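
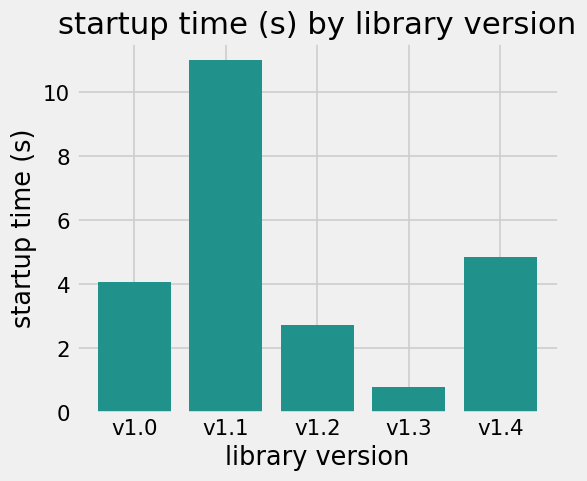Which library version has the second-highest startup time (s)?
v1.4

Top 3: v1.1 ≈ 11, v1.4 ≈ 5, v1.0 ≈ 4.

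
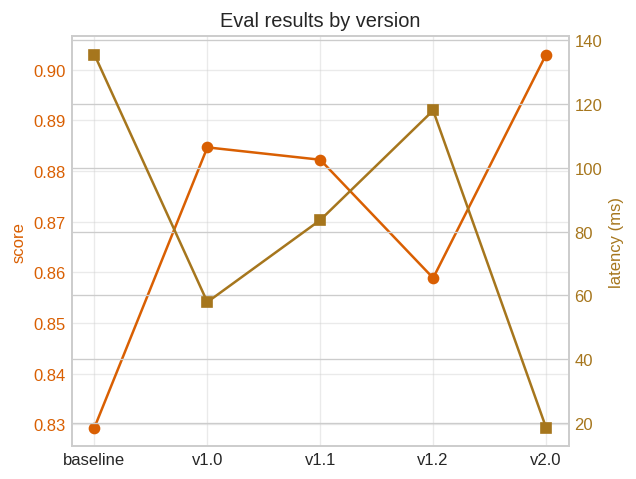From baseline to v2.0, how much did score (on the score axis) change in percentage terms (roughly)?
baseline ≈ 0.83, v2.0 ≈ 0.90; (0.90 − 0.83) / 0.83 ≈ +8.4%.

≈ +8.4%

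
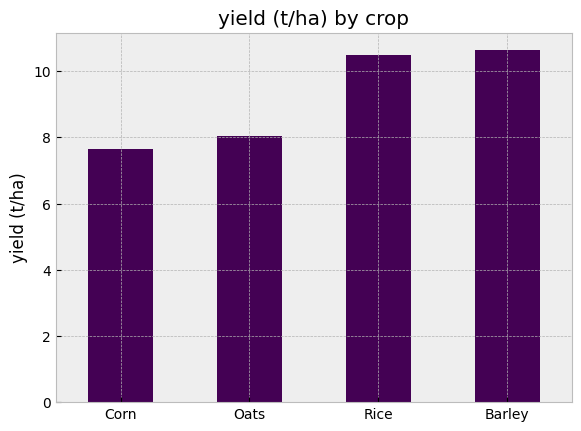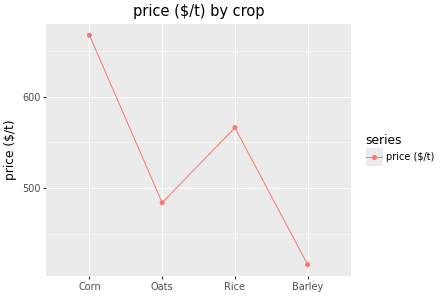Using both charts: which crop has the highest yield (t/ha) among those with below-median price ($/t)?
Barley

Chart 2 median price ($/t) ≈ 500; below-median crops: Oats, Barley. Among those, Barley has the highest yield (t/ha) (≈ 11).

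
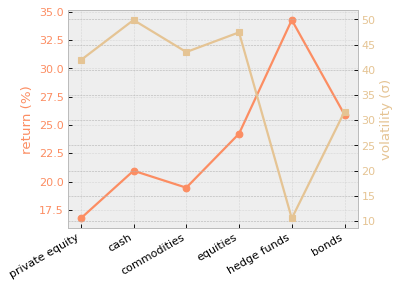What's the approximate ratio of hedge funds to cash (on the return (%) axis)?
hedge funds ≈ 34, cash ≈ 20; 34/20 ≈ 1.7.

≈ 1.7×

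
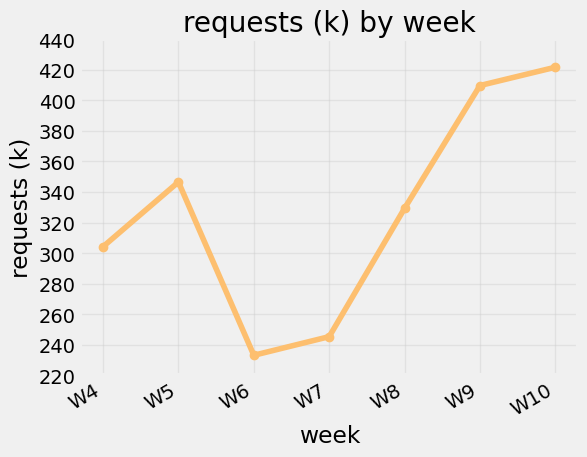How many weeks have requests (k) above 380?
Above 380: W9, W10.

2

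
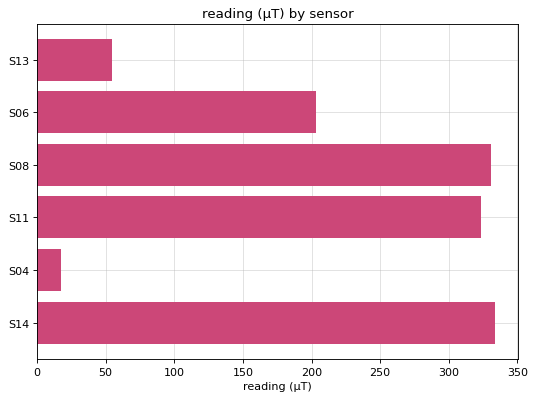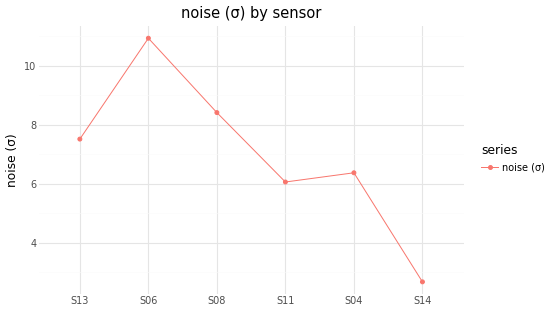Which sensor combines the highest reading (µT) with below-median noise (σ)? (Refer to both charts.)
Chart 2 median noise (σ) ≈ 6; below-median sensors: S11, S04, S14. Among those, S14 has the highest reading (µT) (≈ 350).

S14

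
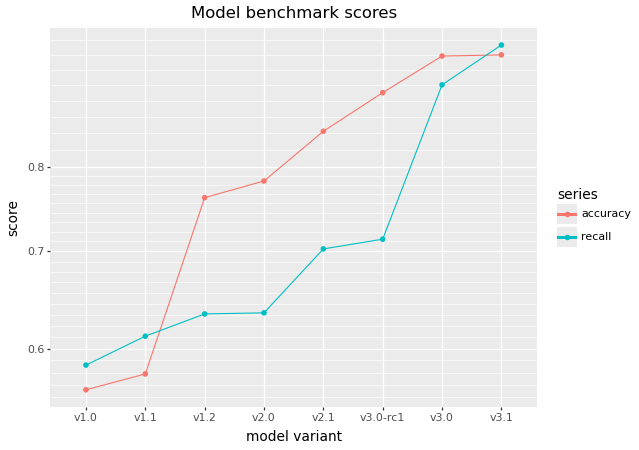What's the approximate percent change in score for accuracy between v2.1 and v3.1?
v2.1 ≈ 0.85, v3.1 ≈ 0.95; (0.95 − 0.85) / 0.85 ≈ +11.8%.

≈ +11.8%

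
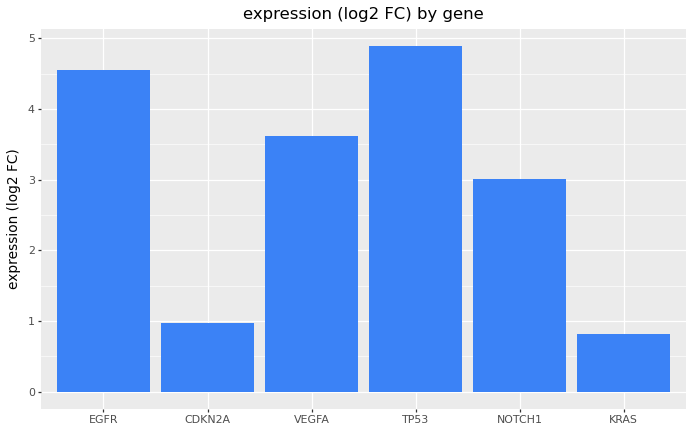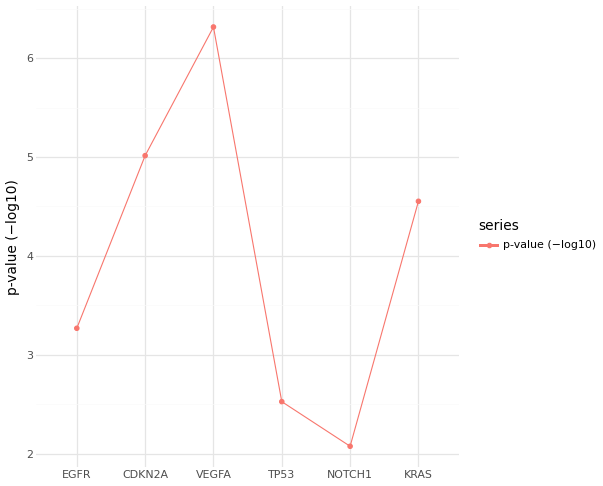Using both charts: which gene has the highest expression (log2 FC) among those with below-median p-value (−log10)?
Chart 2 median p-value (−log10) ≈ 4; below-median genes: EGFR, TP53, NOTCH1. Among those, TP53 has the highest expression (log2 FC) (≈ 5).

TP53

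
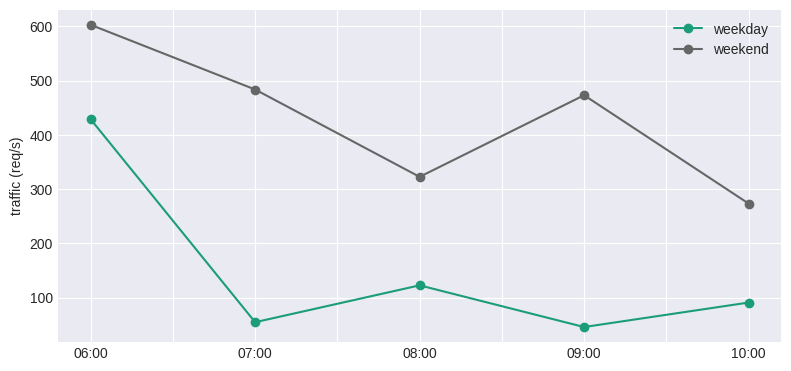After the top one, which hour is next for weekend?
07:00

Top 3 for weekend: 06:00 ≈ 600, 07:00 ≈ 500, 09:00 ≈ 450.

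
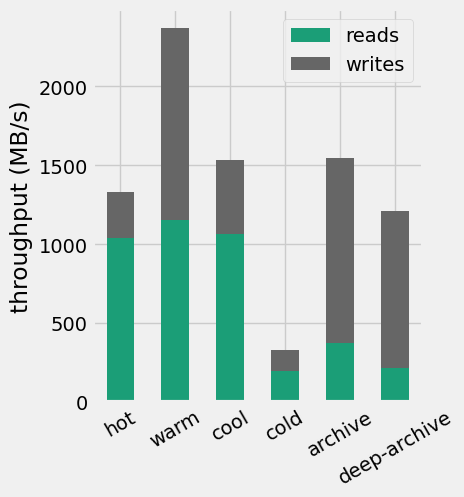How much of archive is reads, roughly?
reads top ≈ 400, bottom ≈ 0; segment ≈ 400.

≈ 400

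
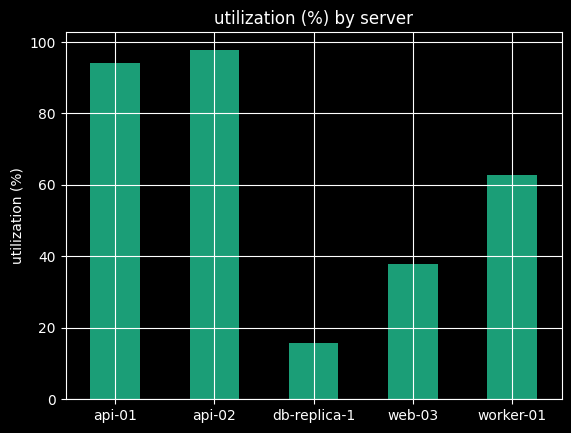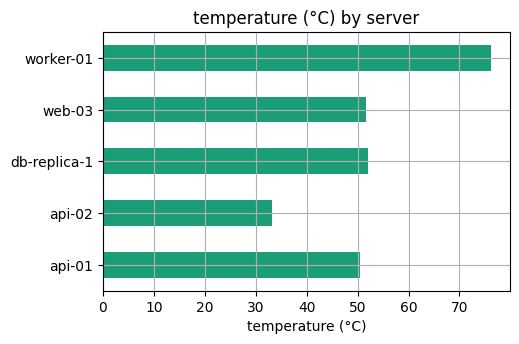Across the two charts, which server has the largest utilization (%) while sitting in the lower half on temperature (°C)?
api-02

Chart 2 median temperature (°C) ≈ 50; below-median servers: api-01, api-02. Among those, api-02 has the highest utilization (%) (≈ 100).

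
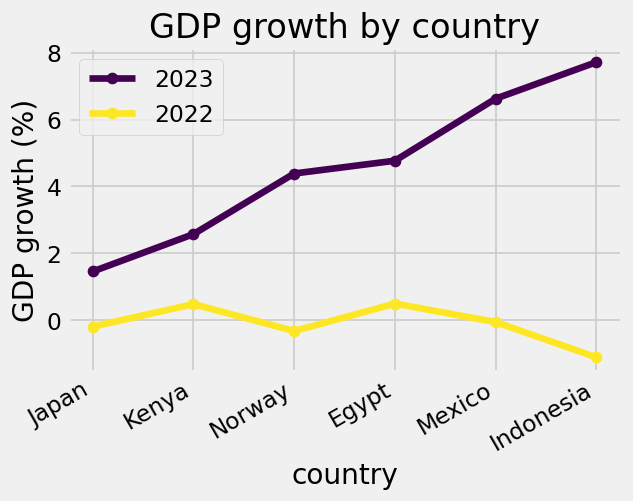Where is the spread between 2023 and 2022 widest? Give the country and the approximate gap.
Indonesia: 2023 ≈ 8, 2022 ≈ -1 → gap ≈ 9. Next-largest (Mexico) is only ≈ 7.

Indonesia, ≈ 9 %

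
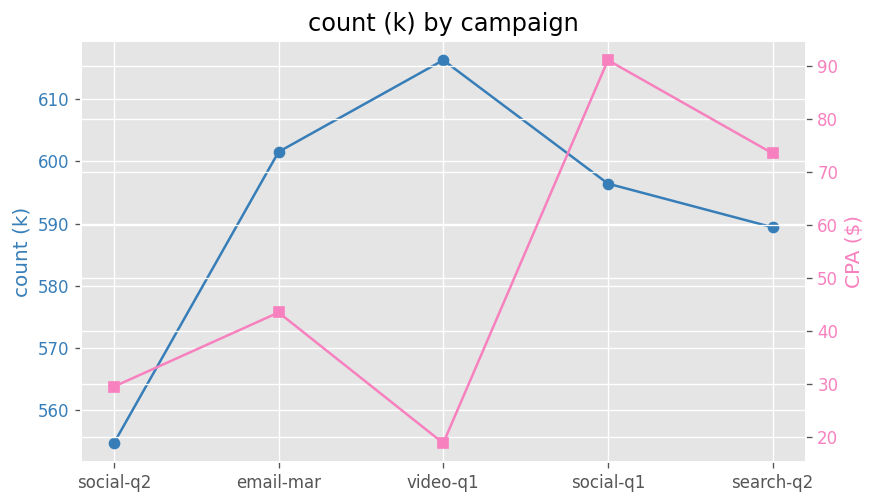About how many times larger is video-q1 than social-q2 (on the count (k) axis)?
≈ 1.13×

video-q1 ≈ 620, social-q2 ≈ 550; 620/550 ≈ 1.13.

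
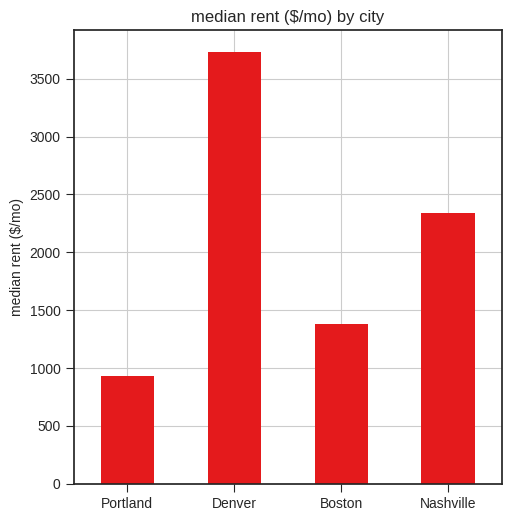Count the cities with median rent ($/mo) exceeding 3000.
Above 3000: Denver.

1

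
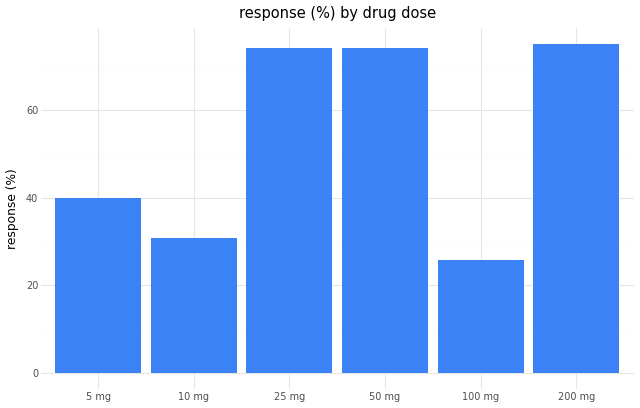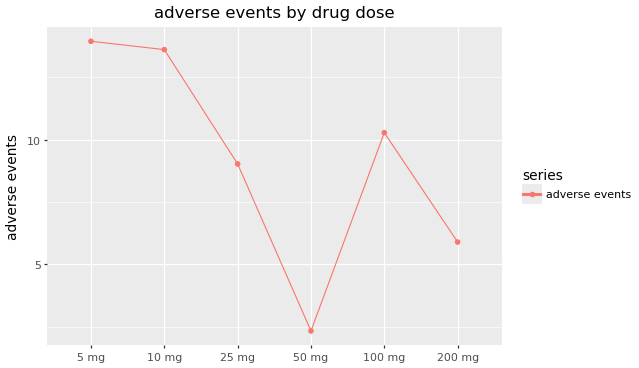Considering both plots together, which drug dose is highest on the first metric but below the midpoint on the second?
Chart 2 median adverse events ≈ 10; below-median drug doses: 25 mg, 50 mg, 200 mg. Among those, 200 mg has the highest response (%) (≈ 80).

200 mg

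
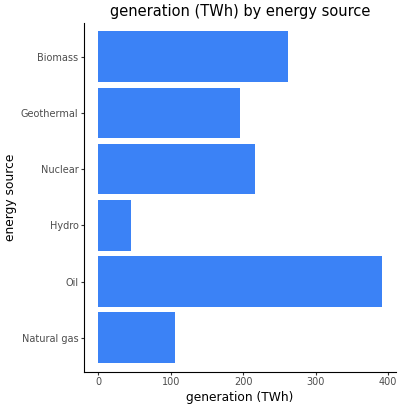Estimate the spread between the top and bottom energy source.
Max Oil ≈ 400, min Hydro ≈ 50; range ≈ 350.

≈ 350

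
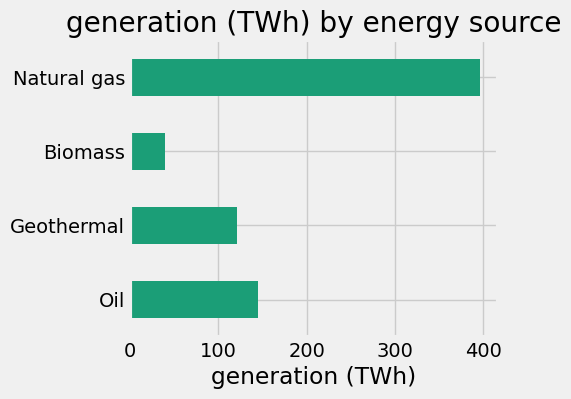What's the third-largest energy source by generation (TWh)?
Geothermal

Top 4: Natural gas ≈ 400, Oil ≈ 150, Geothermal ≈ 100, Biomass ≈ 50.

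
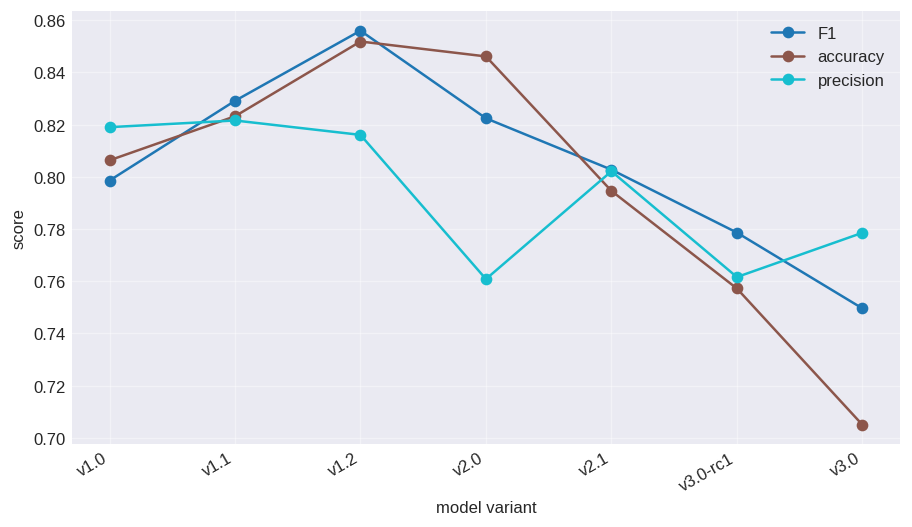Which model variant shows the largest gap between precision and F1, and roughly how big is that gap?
v2.0, ≈ 0.06

v2.0: precision ≈ 0.76, F1 ≈ 0.82 → gap ≈ 0.06. Next-largest (v1.2) is only ≈ 0.04.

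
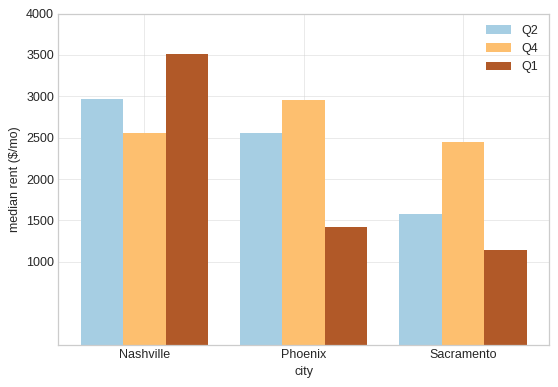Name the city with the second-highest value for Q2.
Phoenix

Top 3 for Q2: Nashville ≈ 3000, Phoenix ≈ 2500, Sacramento ≈ 1500.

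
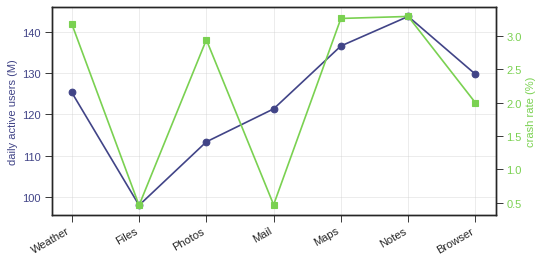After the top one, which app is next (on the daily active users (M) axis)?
Top 3 (on the daily active users (M) axis): Notes ≈ 145, Maps ≈ 135, Browser ≈ 130.

Maps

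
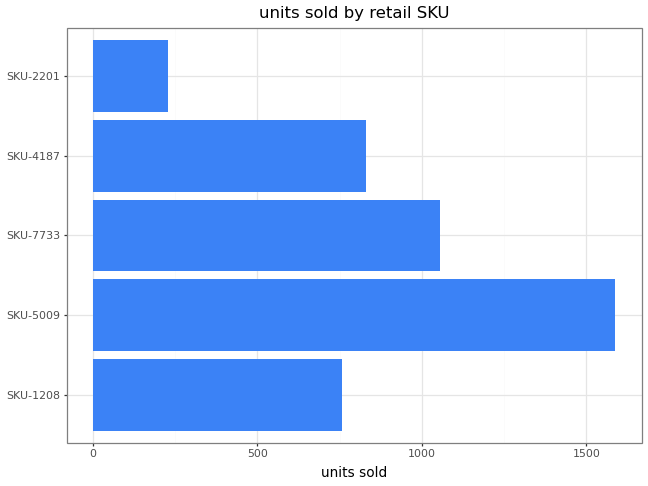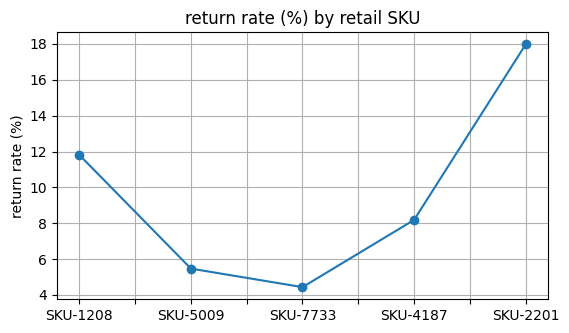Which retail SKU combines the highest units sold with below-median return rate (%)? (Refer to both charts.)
Chart 2 median return rate (%) ≈ 8; below-median retail SKUs: SKU-5009, SKU-7733. Among those, SKU-5009 has the highest units sold (≈ 1600).

SKU-5009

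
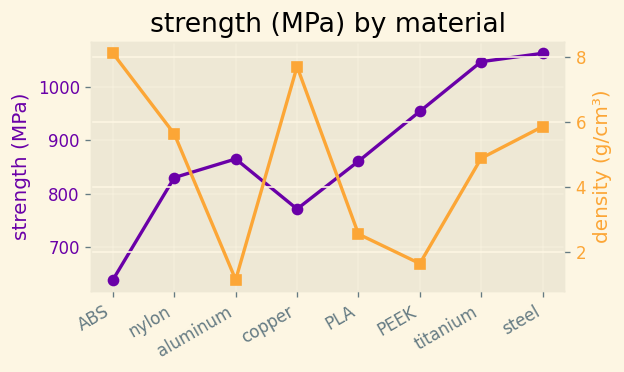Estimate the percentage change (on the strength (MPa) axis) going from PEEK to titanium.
PEEK ≈ 950, titanium ≈ 1050; (1050 − 950) / 950 ≈ +10.5%.

≈ +10.5%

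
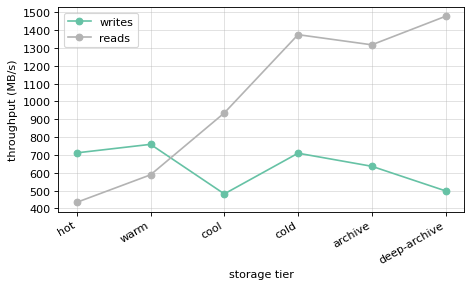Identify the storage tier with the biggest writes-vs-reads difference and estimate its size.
deep-archive: writes ≈ 500, reads ≈ 1500 → gap ≈ 1000. Next-largest (archive) is only ≈ 700.

deep-archive, ≈ 1000 MB/s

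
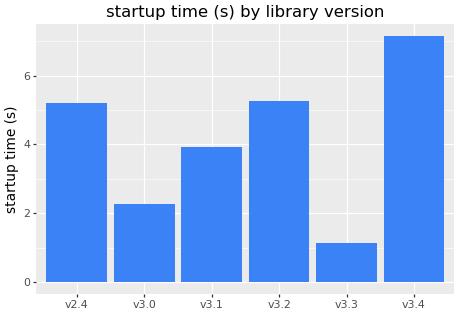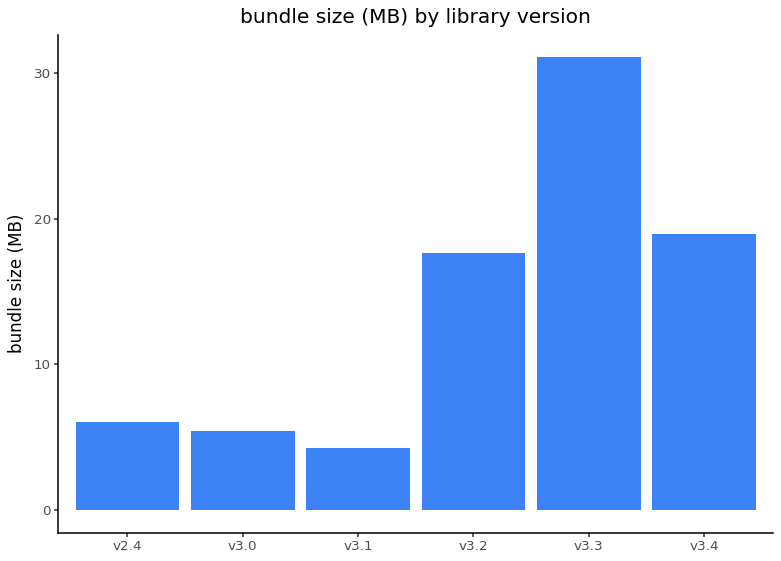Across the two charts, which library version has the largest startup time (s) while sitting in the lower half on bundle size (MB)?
Chart 2 median bundle size (MB) ≈ 10; below-median library versions: v2.4, v3.0, v3.1. Among those, v2.4 has the highest startup time (s) (≈ 5).

v2.4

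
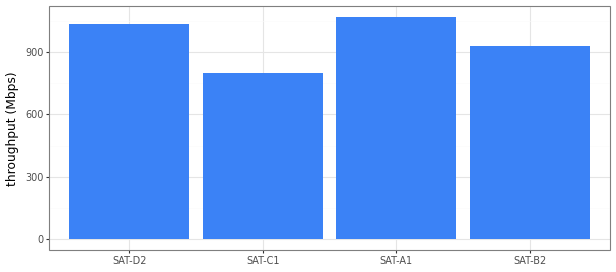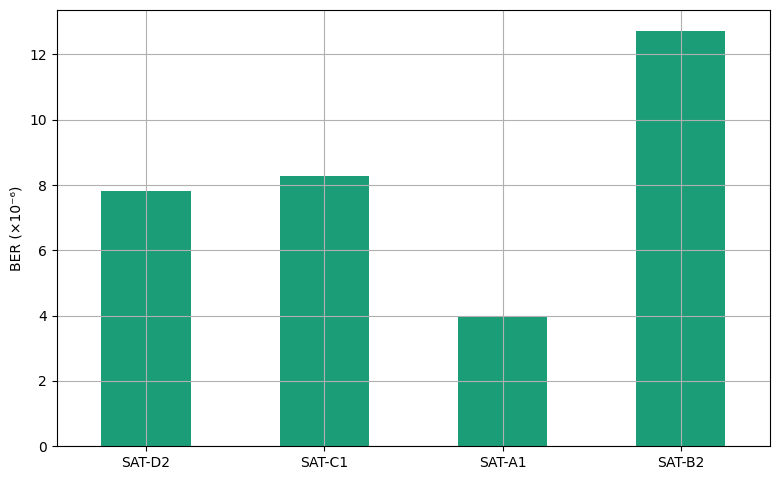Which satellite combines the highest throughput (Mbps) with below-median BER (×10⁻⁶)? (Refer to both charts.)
Chart 2 median BER (×10⁻⁶) ≈ 8; below-median satellites: SAT-D2, SAT-A1. Among those, SAT-A1 has the highest throughput (Mbps) (≈ 1100).

SAT-A1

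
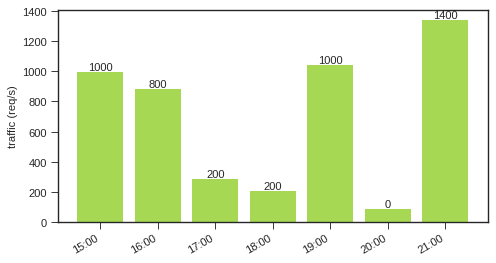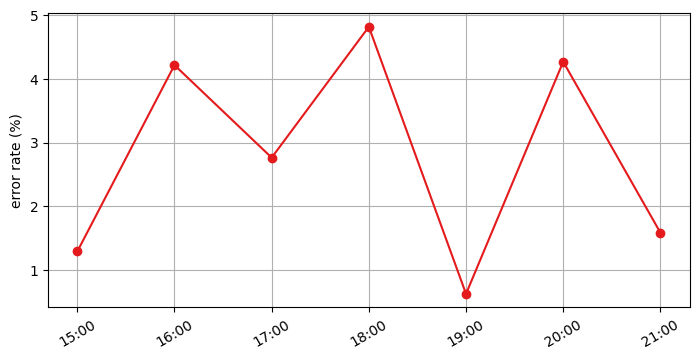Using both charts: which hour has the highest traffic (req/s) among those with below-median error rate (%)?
Chart 2 median error rate (%) ≈ 3; below-median hours: 15:00, 19:00, 21:00. Among those, 21:00 has the highest traffic (req/s) (≈ 1400).

21:00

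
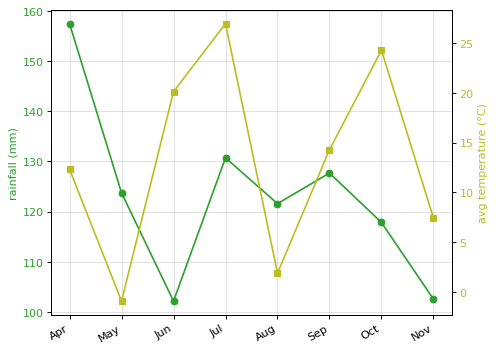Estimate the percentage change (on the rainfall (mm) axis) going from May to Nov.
≈ -16%

May ≈ 125, Nov ≈ 105; (105 − 125) / 125 ≈ -16%.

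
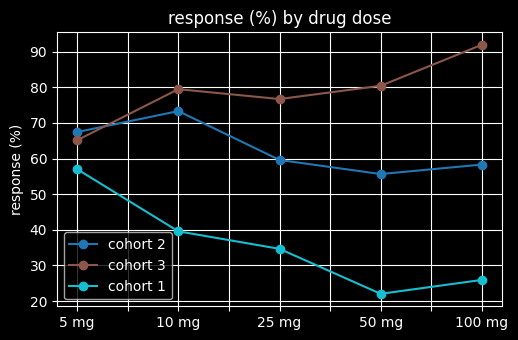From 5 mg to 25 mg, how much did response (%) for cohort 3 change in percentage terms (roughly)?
≈ +14.3%

5 mg ≈ 70, 25 mg ≈ 80; (80 − 70) / 70 ≈ +14.3%.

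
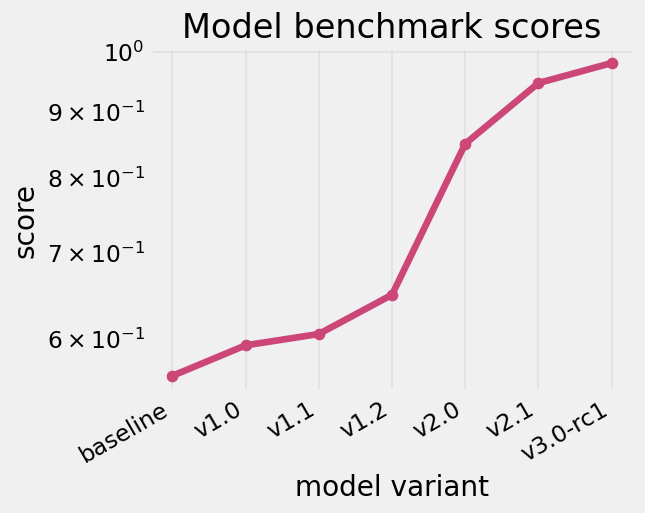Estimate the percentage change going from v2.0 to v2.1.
v2.0 ≈ 0.85, v2.1 ≈ 0.95; (0.95 − 0.85) / 0.85 ≈ +11.8%.

≈ +11.8%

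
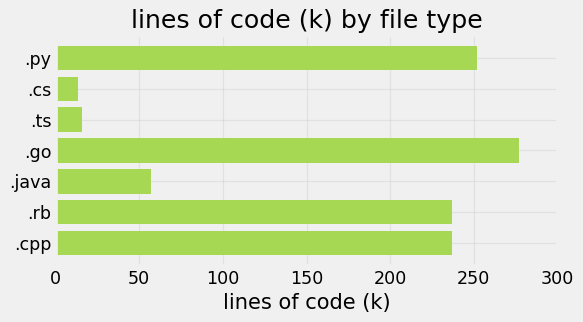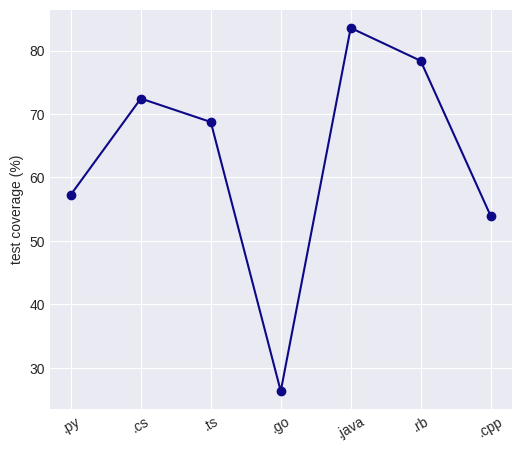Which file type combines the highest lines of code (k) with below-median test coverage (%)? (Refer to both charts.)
.go

Chart 2 median test coverage (%) ≈ 70; below-median file types: .py, .go, .cpp. Among those, .go has the highest lines of code (k) (≈ 300).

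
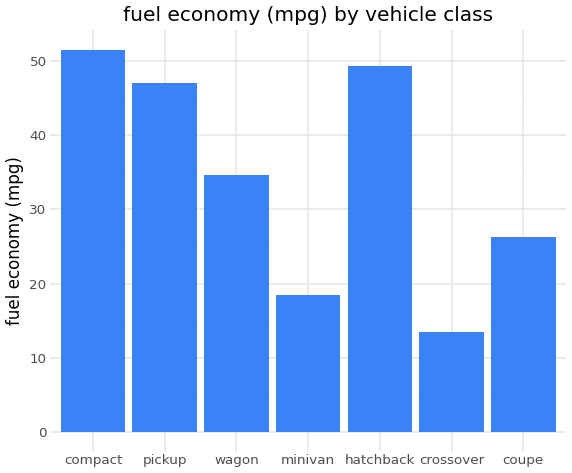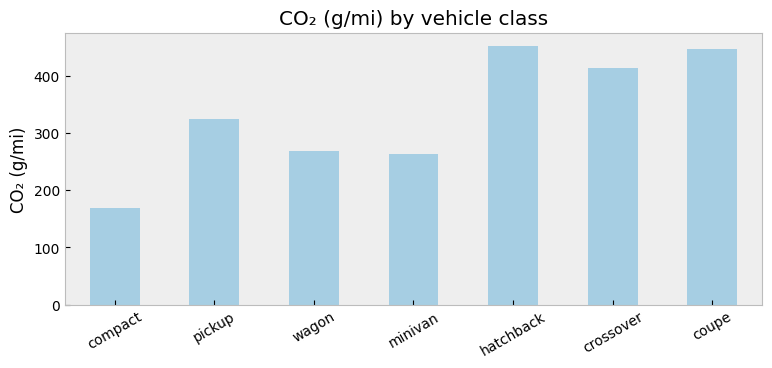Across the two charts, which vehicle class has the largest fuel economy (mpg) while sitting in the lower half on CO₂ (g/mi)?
compact

Chart 2 median CO₂ (g/mi) ≈ 300; below-median vehicle classes: compact, wagon, minivan. Among those, compact has the highest fuel economy (mpg) (≈ 50).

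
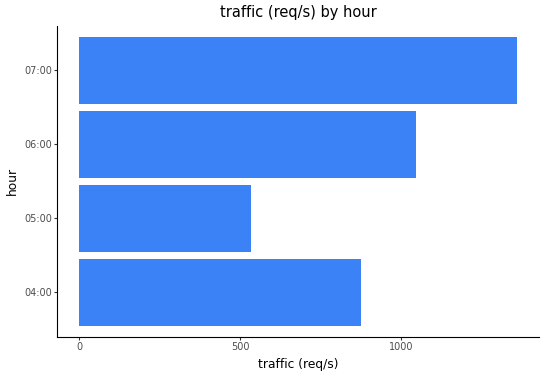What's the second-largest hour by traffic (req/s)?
Top 3: 07:00 ≈ 1400, 06:00 ≈ 1000, 04:00 ≈ 800.

06:00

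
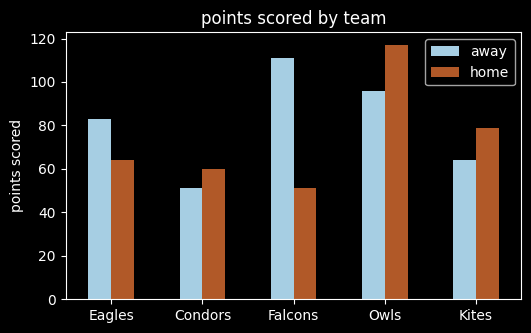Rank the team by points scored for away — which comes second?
Owls

Top 3 for away: Falcons ≈ 110, Owls ≈ 100, Eagles ≈ 80.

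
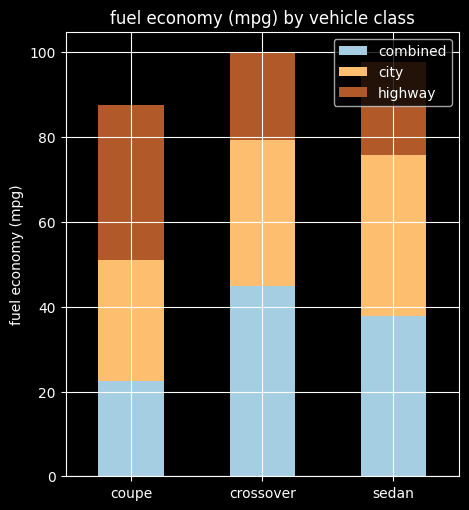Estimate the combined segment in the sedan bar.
combined top ≈ 40, bottom ≈ 0; segment ≈ 40.

≈ 40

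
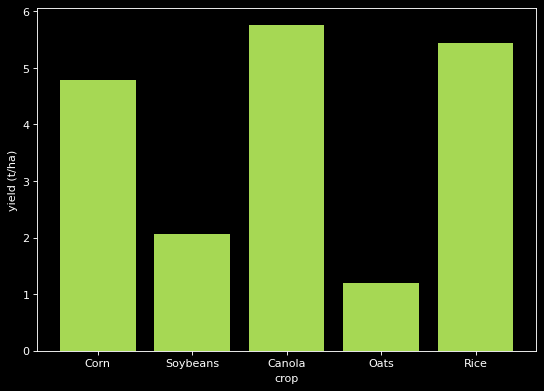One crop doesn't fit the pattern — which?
Oats ≈ 1.0; the rest sit between ≈ 2.0 and ≈ 6.0.

Oats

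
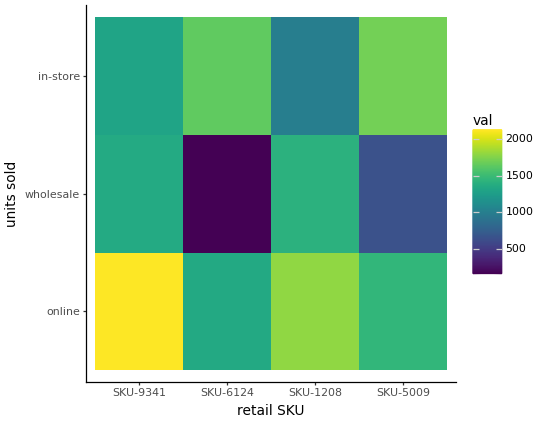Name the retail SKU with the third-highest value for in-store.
Top 4 for in-store: SKU-5009 ≈ 1800, SKU-6124 ≈ 1600, SKU-9341 ≈ 1400, SKU-1208 ≈ 1000.

SKU-9341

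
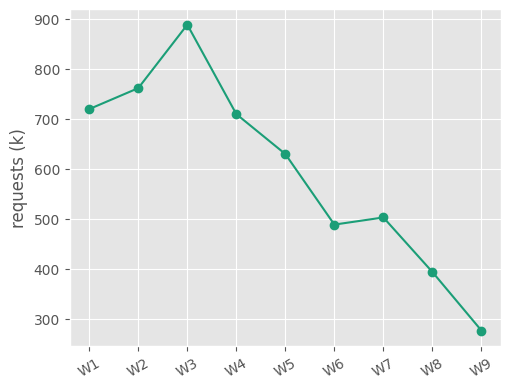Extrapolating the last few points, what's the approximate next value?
Last three: 500, 400, 300 → slope ≈ -100/step → next ≈ 200.

≈ 200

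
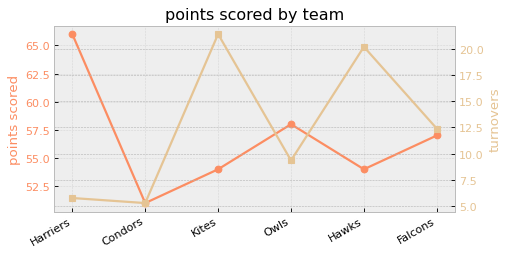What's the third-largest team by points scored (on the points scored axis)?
Falcons

Top 4 (on the points scored axis): Harriers ≈ 66, Owls ≈ 58, Falcons ≈ 56, Hawks ≈ 54.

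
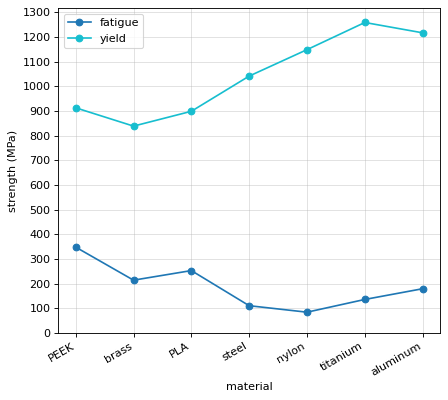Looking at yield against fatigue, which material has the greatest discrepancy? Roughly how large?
titanium, ≈ 1200 MPa

titanium: yield ≈ 1300, fatigue ≈ 100 → gap ≈ 1200. Next-largest (nylon) is only ≈ 1000.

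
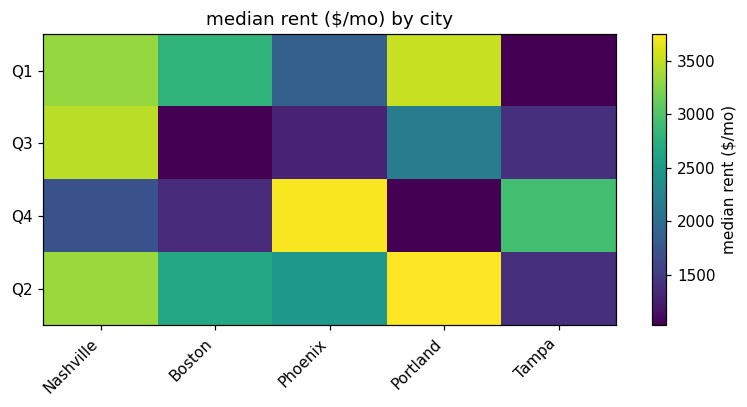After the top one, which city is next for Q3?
Portland

Top 3 for Q3: Nashville ≈ 3500, Portland ≈ 2000, Tampa ≈ 1500.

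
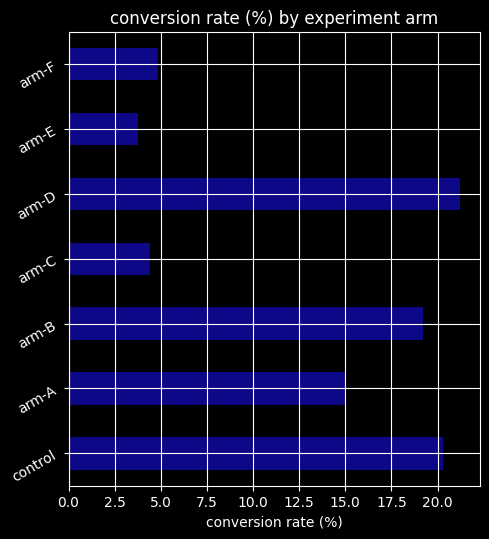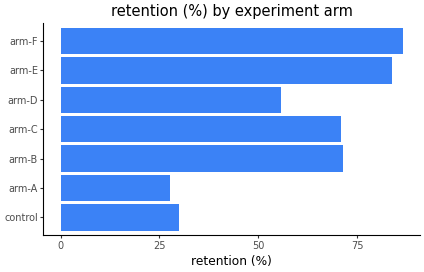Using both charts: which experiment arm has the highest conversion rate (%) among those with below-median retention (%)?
arm-D

Chart 2 median retention (%) ≈ 70; below-median experiment arms: control, arm-A, arm-D. Among those, arm-D has the highest conversion rate (%) (≈ 22).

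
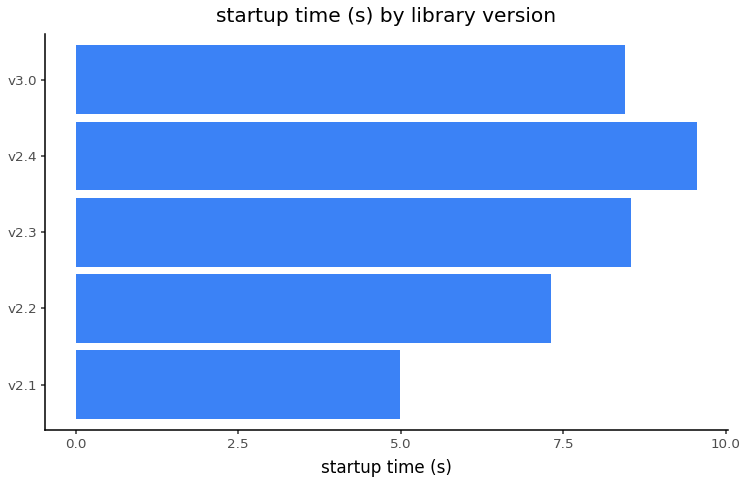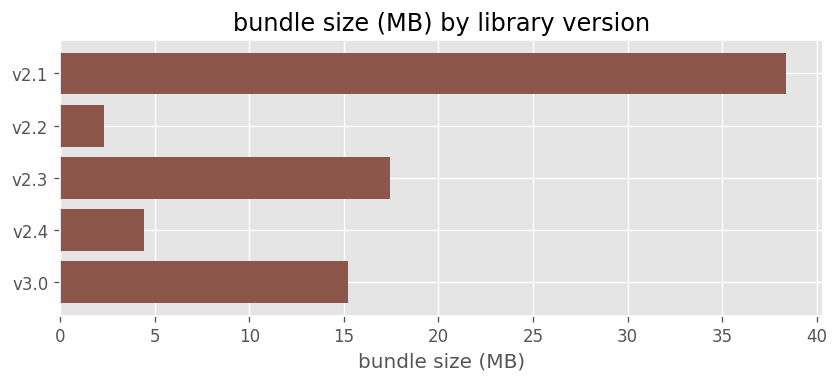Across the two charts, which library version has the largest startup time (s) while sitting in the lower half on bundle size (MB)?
Chart 2 median bundle size (MB) ≈ 15; below-median library versions: v2.2, v2.4. Among those, v2.4 has the highest startup time (s) (≈ 10).

v2.4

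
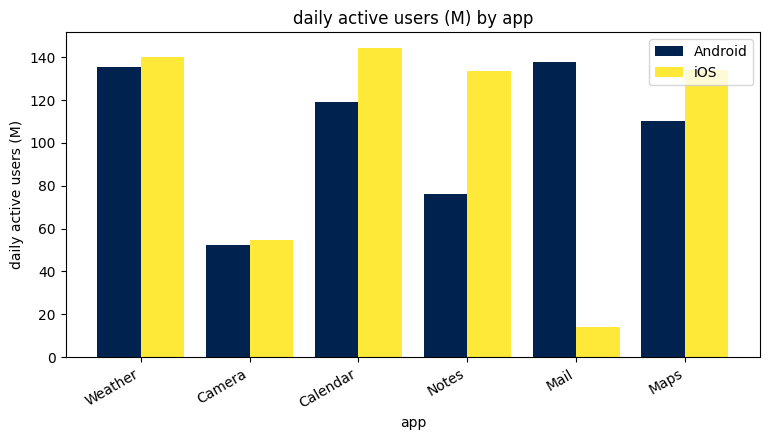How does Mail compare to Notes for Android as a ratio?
≈ 1.75×

Mail ≈ 140, Notes ≈ 80; 140/80 ≈ 1.75.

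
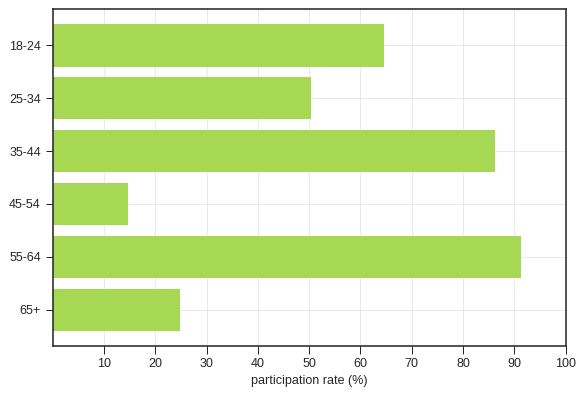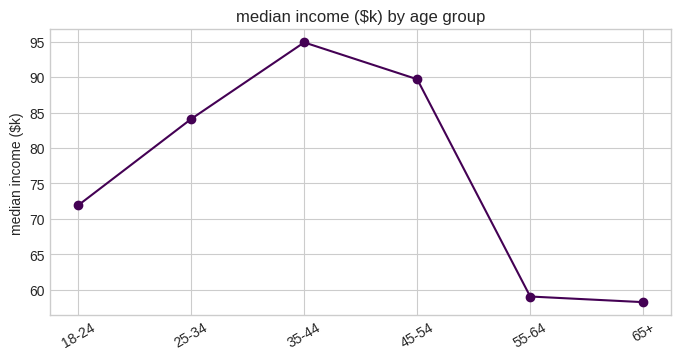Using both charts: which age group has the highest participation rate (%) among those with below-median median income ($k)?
Chart 2 median median income ($k) ≈ 80; below-median age groups: 18-24, 55-64, 65+. Among those, 55-64 has the highest participation rate (%) (≈ 90).

55-64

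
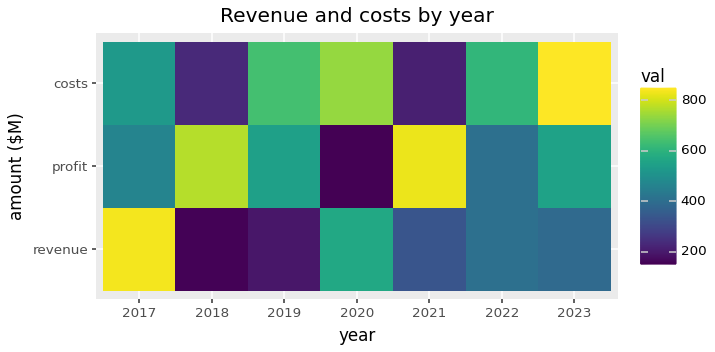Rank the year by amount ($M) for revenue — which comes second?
Top 3 for revenue: 2017 ≈ 800, 2020 ≈ 600, 2022 ≈ 400.

2020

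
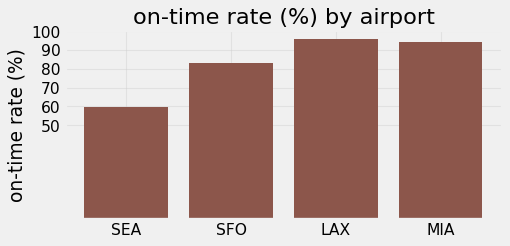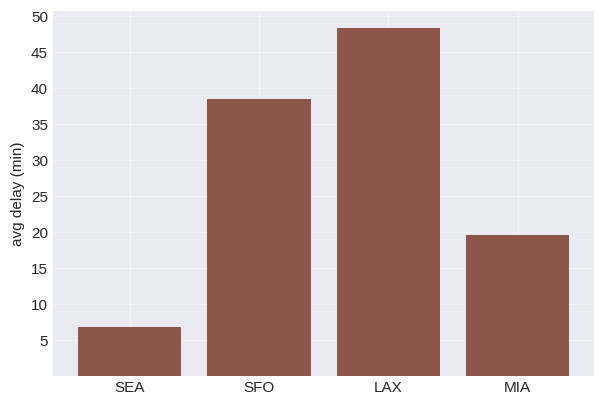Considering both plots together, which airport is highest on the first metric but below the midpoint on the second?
MIA

Chart 2 median avg delay (min) ≈ 30; below-median airports: SEA, MIA. Among those, MIA has the highest on-time rate (%) (≈ 90).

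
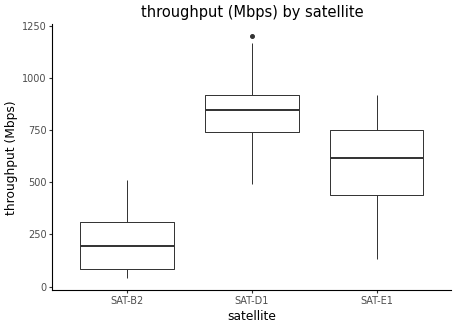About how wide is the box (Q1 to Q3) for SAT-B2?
≈ 200

Q3 ≈ 300, Q1 ≈ 100; IQR ≈ 200.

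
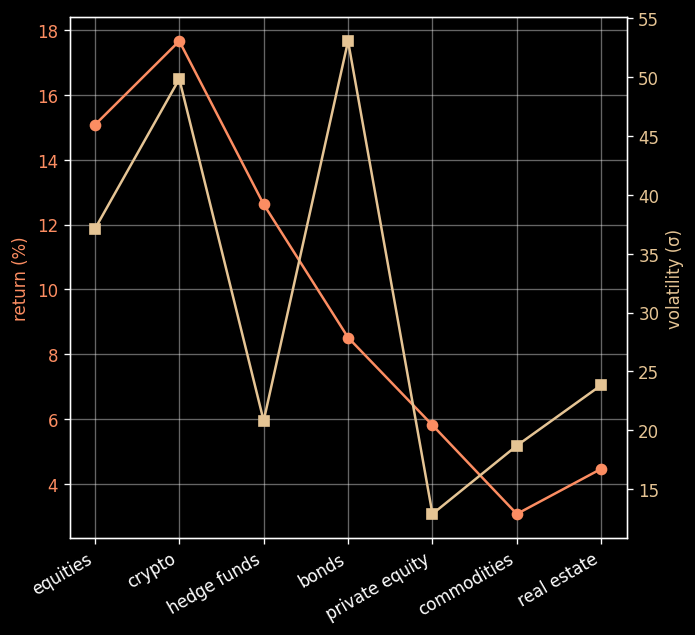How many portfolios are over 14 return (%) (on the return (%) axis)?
2

Above 14: equities, crypto.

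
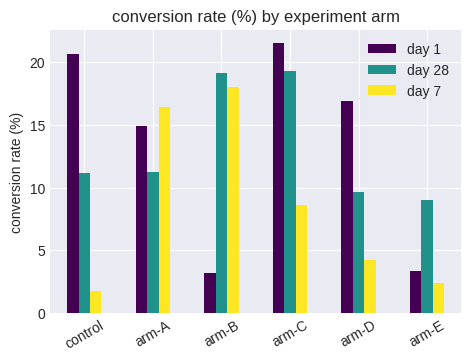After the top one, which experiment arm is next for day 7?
Top 3 for day 7: arm-B ≈ 18, arm-A ≈ 16, arm-C ≈ 8.

arm-A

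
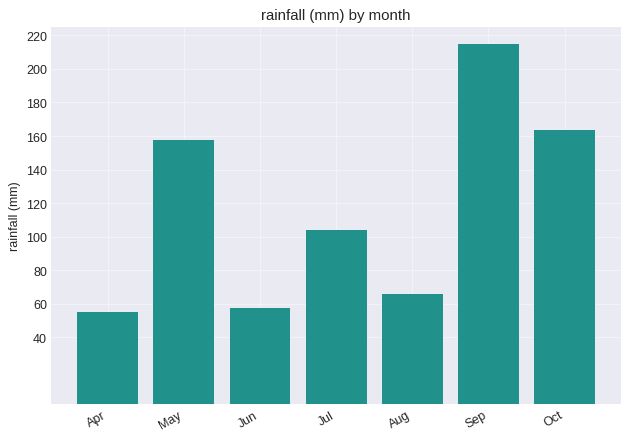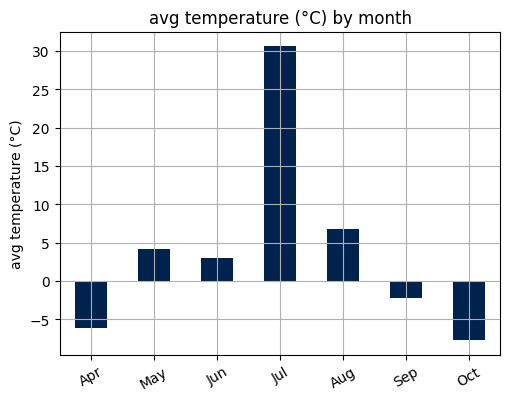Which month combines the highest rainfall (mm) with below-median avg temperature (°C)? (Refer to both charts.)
Sep

Chart 2 median avg temperature (°C) ≈ 5; below-median months: Apr, Sep, Oct. Among those, Sep has the highest rainfall (mm) (≈ 220).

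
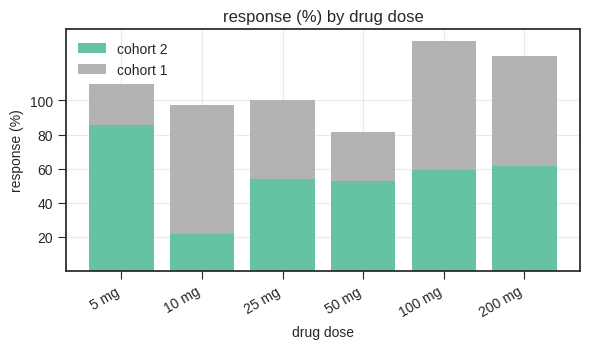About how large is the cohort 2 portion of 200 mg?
cohort 2 top ≈ 60, bottom ≈ 0; segment ≈ 60.

≈ 60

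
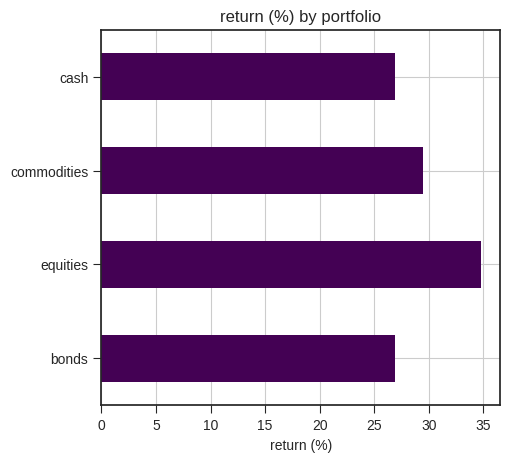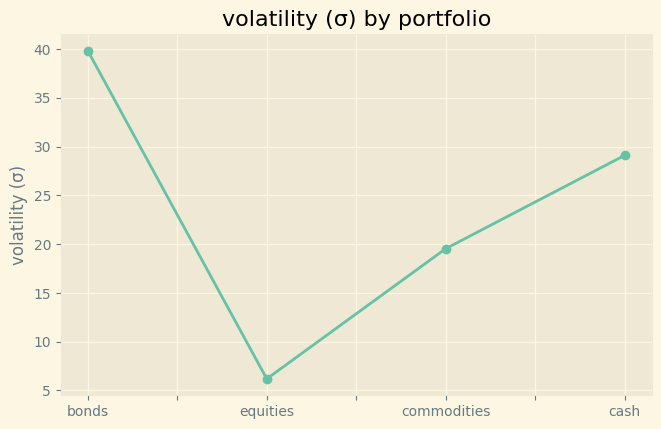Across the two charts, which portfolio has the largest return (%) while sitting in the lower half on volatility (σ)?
Chart 2 median volatility (σ) ≈ 25; below-median portfolios: equities, commodities. Among those, equities has the highest return (%) (≈ 35).

equities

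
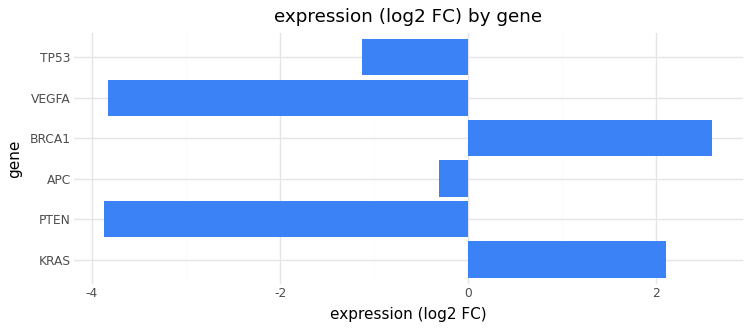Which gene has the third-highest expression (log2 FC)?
Top 4: BRCA1 ≈ 3, KRAS ≈ 2, APC ≈ 0, TP53 ≈ -1.

APC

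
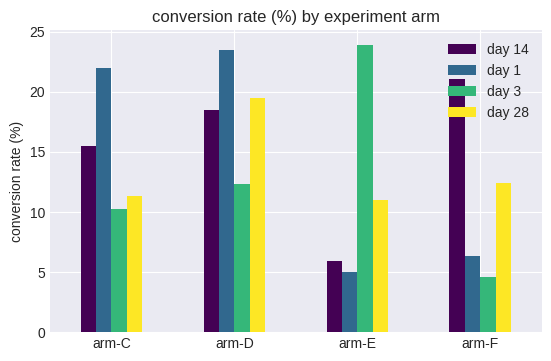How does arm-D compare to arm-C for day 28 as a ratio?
≈ 1.67×

arm-D ≈ 20, arm-C ≈ 12; 20/12 ≈ 1.67.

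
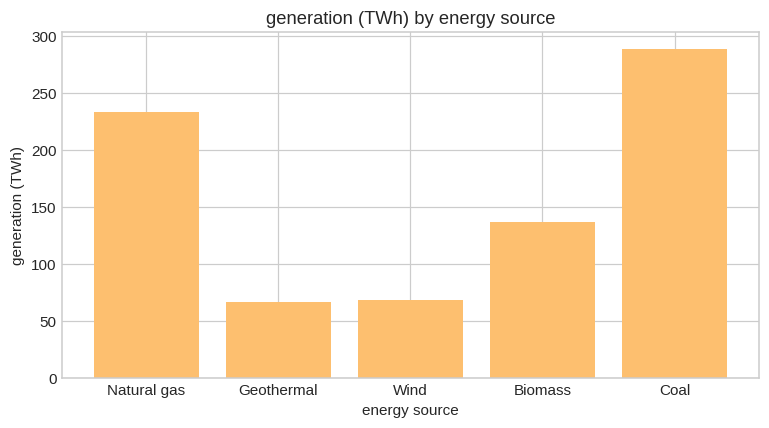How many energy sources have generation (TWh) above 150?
2

Above 150: Natural gas, Coal.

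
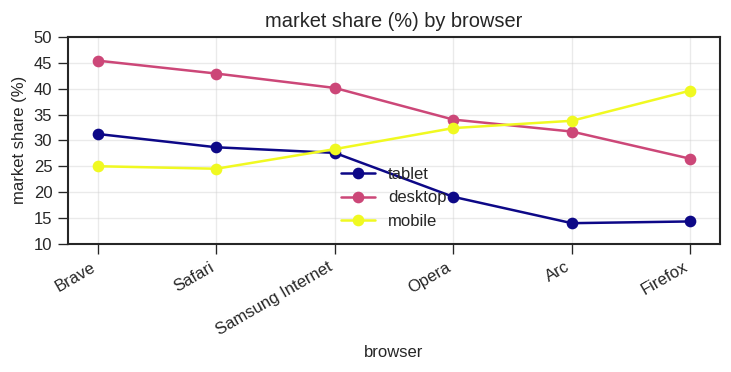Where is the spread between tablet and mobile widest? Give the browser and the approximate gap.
Firefox, ≈ 25 %

Firefox: tablet ≈ 15, mobile ≈ 40 → gap ≈ 25. Next-largest (Arc) is only ≈ 20.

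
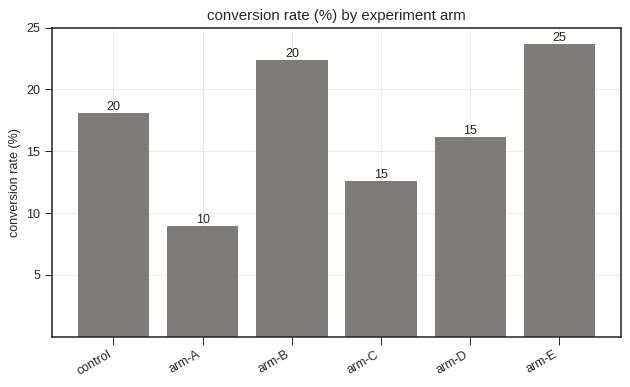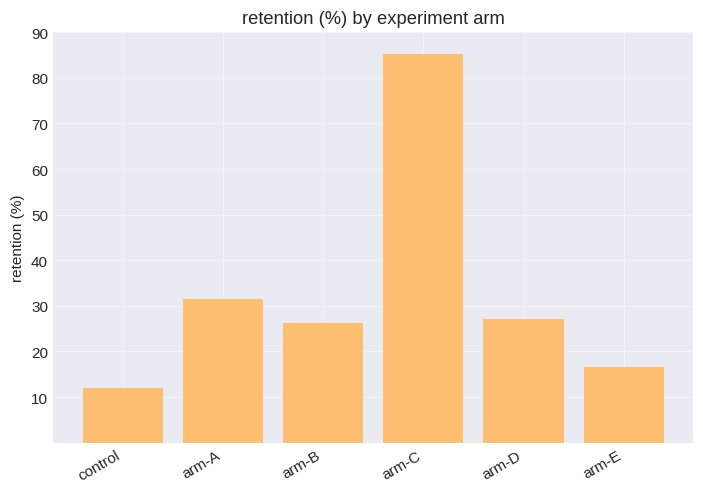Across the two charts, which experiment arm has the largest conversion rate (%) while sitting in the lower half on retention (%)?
Chart 2 median retention (%) ≈ 30; below-median experiment arms: control, arm-B, arm-E. Among those, arm-E has the highest conversion rate (%) (≈ 25).

arm-E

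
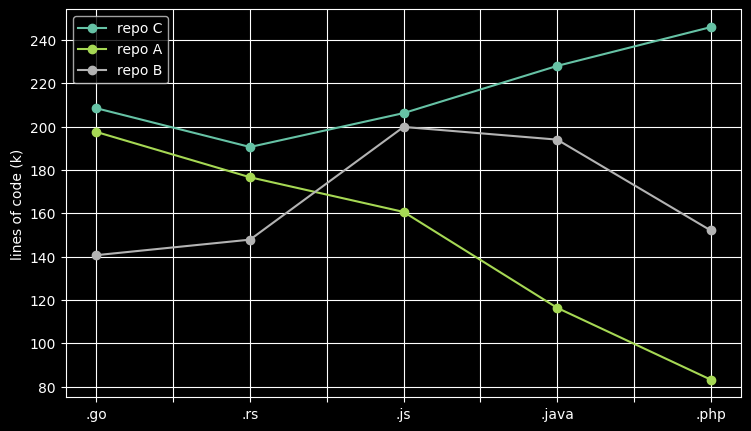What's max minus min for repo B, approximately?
Max .js ≈ 200, min .go ≈ 140; range ≈ 60.

≈ 60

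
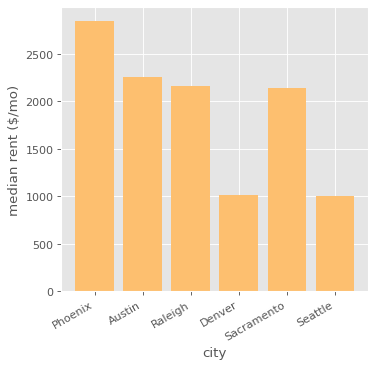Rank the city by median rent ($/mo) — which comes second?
Top 3: Phoenix ≈ 3000, Austin ≈ 2500, Raleigh ≈ 2000.

Austin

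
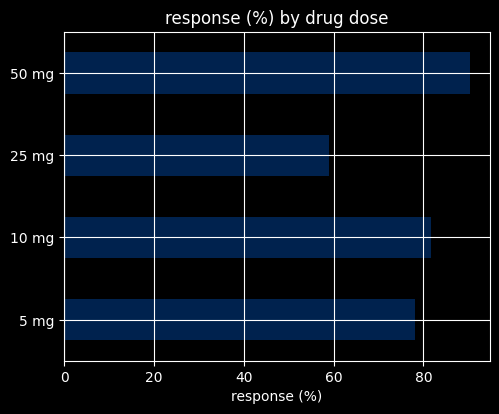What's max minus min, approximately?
Max 50 mg ≈ 90, min 25 mg ≈ 60; range ≈ 30.

≈ 30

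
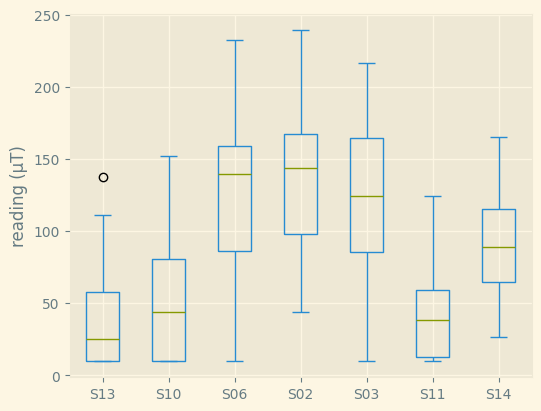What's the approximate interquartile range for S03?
≈ 70

Q3 ≈ 160, Q1 ≈ 90; IQR ≈ 70.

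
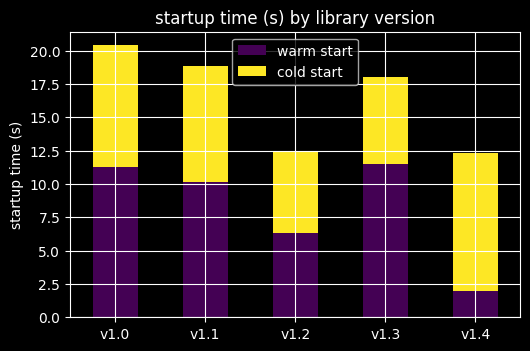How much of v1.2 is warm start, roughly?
warm start top ≈ 6, bottom ≈ 0; segment ≈ 6.

≈ 6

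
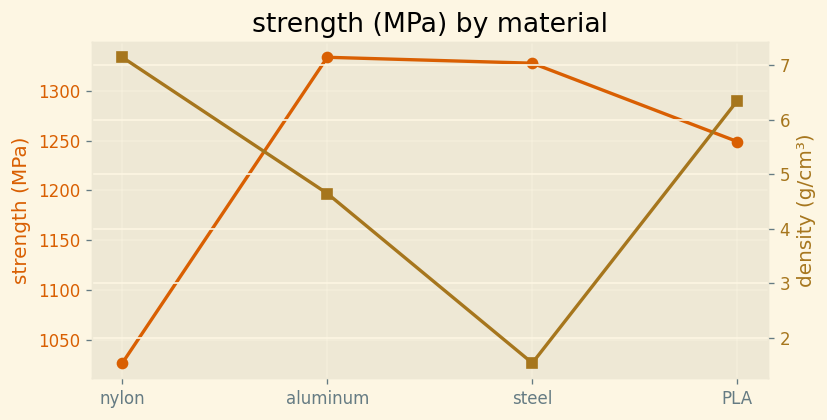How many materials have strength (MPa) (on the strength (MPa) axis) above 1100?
Above 1100: aluminum, steel, PLA.

3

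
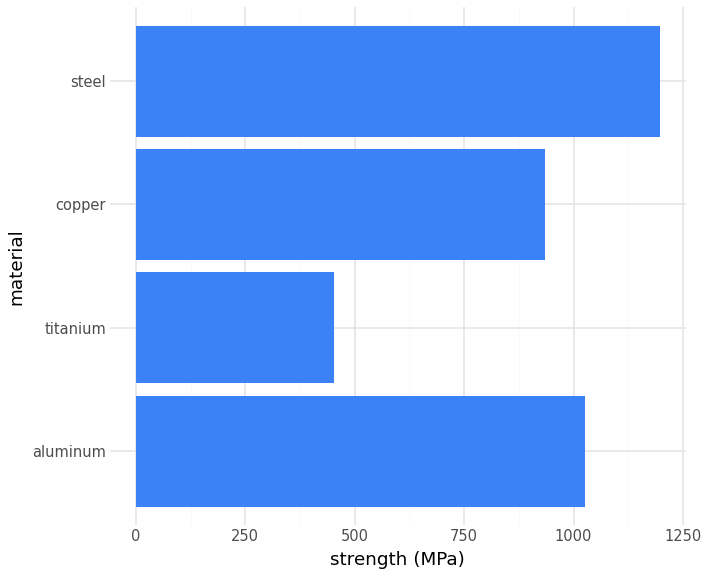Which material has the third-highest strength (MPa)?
Top 4: steel ≈ 1200, aluminum ≈ 1000, copper ≈ 900, titanium ≈ 500.

copper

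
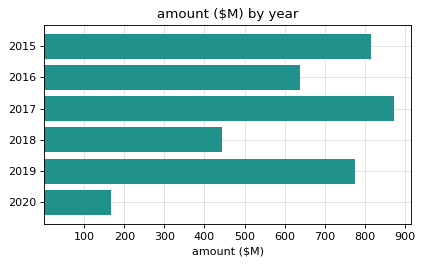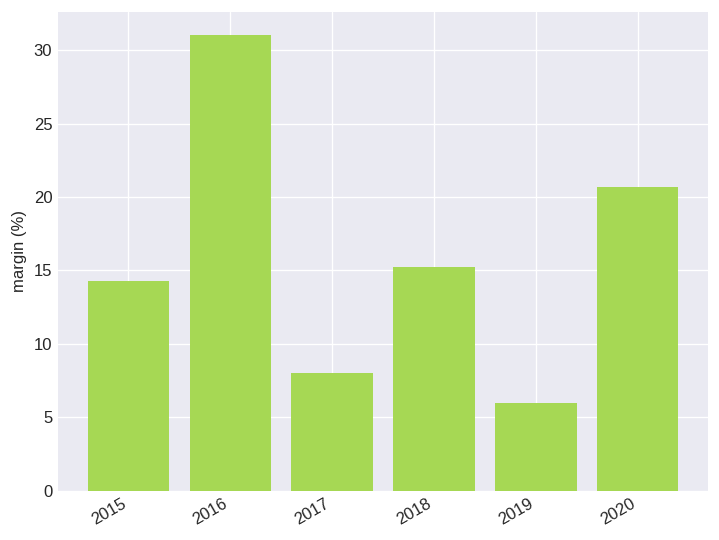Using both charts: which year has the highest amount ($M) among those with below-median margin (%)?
Chart 2 median margin (%) ≈ 15; below-median years: 2015, 2017, 2019. Among those, 2017 has the highest amount ($M) (≈ 900).

2017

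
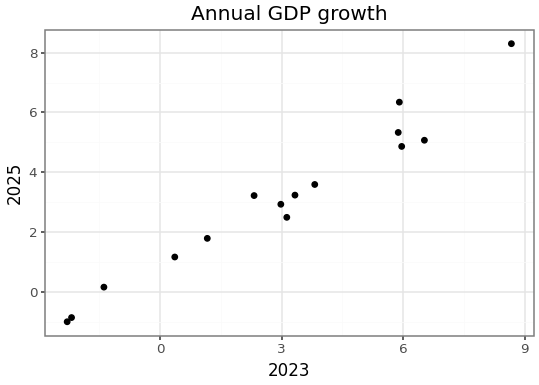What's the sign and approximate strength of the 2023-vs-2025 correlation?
positive, strong

Points are positively correlated; strong (|r| ≈ 1.0).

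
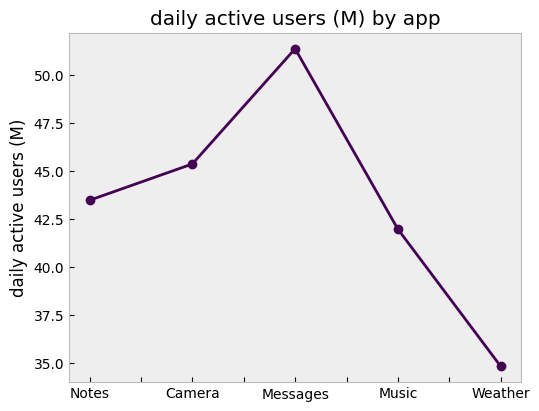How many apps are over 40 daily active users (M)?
4

Above 40: Notes, Camera, Messages, Music.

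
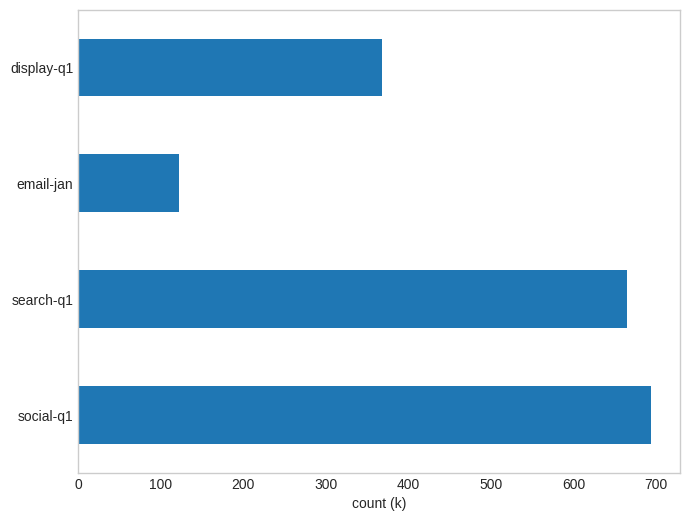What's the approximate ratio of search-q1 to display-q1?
≈ 1.75×

search-q1 ≈ 700, display-q1 ≈ 400; 700/400 ≈ 1.75.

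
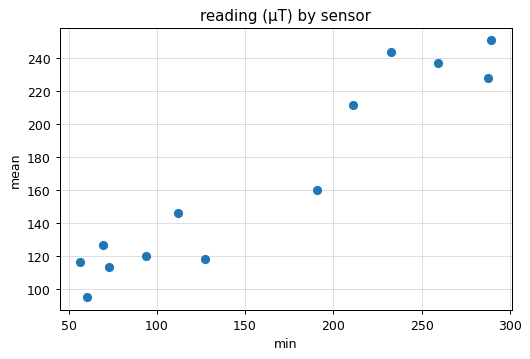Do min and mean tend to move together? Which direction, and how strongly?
Points are positively correlated; strong (|r| ≈ 1.0).

positive, strong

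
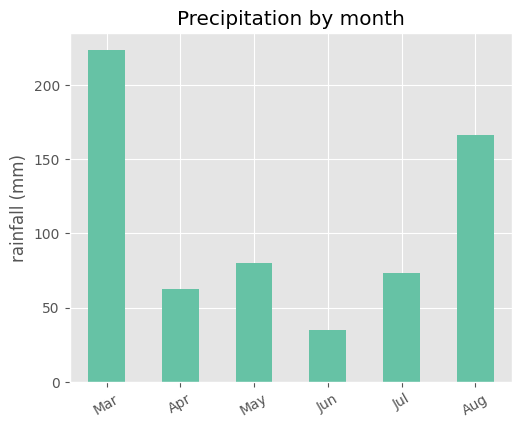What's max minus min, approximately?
≈ 180

Max Mar ≈ 220, min Jun ≈ 40; range ≈ 180.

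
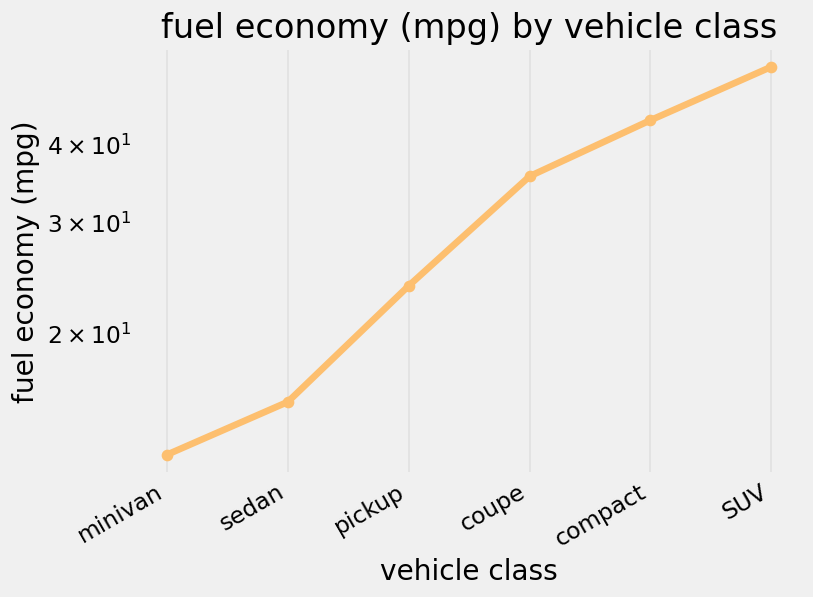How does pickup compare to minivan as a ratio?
pickup ≈ 25, minivan ≈ 15; 25/15 ≈ 1.67.

≈ 1.67×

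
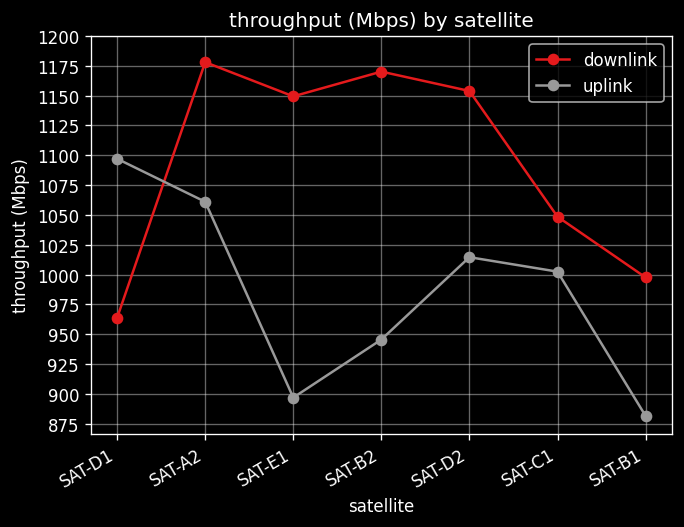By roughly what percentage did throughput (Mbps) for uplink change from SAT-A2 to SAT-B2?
SAT-A2 ≈ 1050, SAT-B2 ≈ 950; (950 − 1050) / 1050 ≈ -9.5%.

≈ -9.5%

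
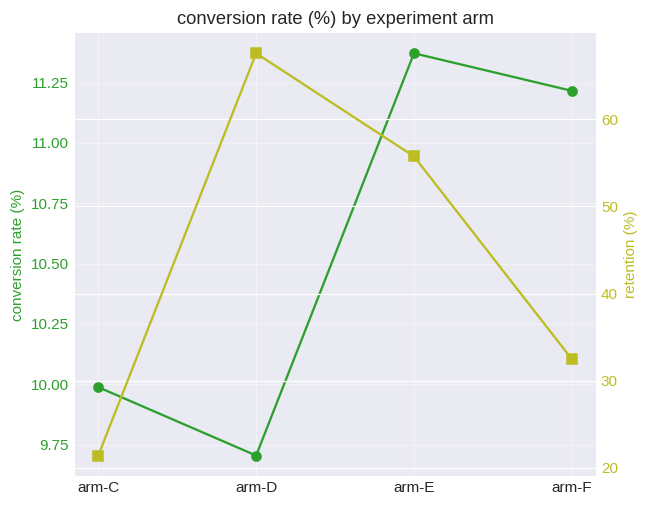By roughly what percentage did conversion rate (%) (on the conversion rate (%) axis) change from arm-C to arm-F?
arm-C ≈ 10.0, arm-F ≈ 11.2; (11.2 − 10.0) / 10.0 ≈ +12%.

≈ +12%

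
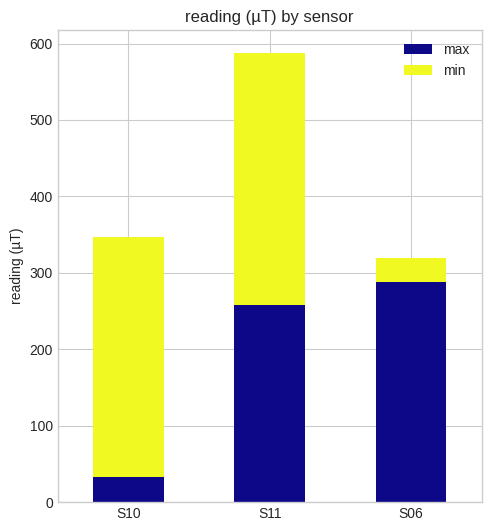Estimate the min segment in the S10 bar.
min top ≈ 350, bottom ≈ 50; segment ≈ 300.

≈ 300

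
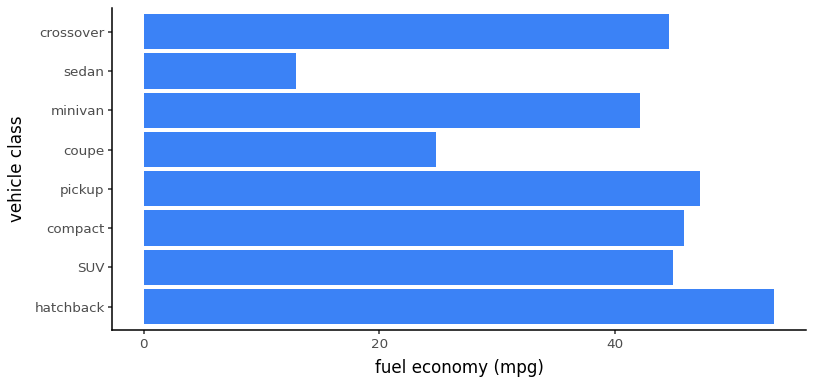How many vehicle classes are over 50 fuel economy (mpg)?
Above 50: hatchback.

1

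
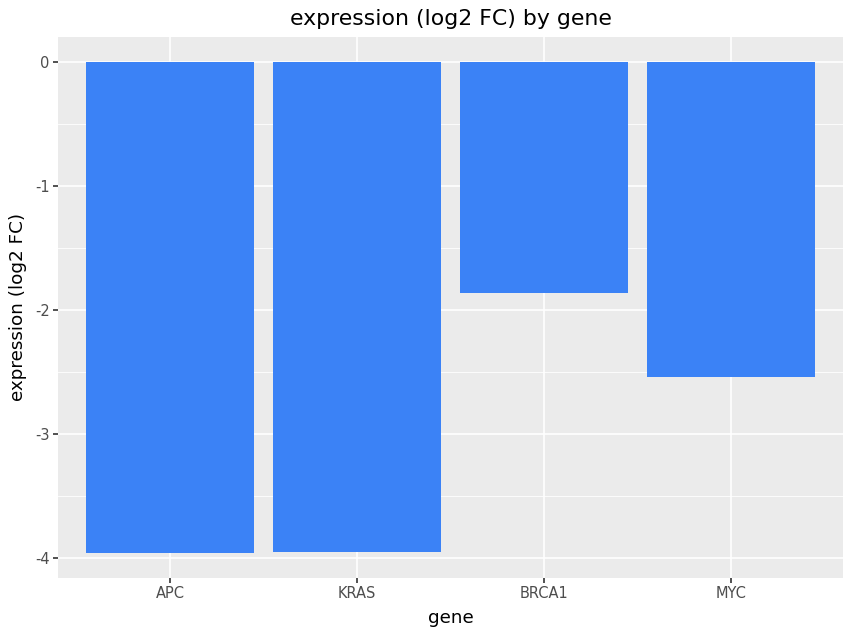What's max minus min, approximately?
Max BRCA1 ≈ -1.8, min APC ≈ -4.0; range ≈ 2.2.

≈ 2.2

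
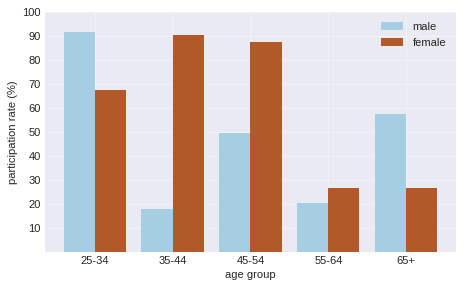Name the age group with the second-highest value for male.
Top 3 for male: 25-34 ≈ 90, 65+ ≈ 60, 45-54 ≈ 50.

65+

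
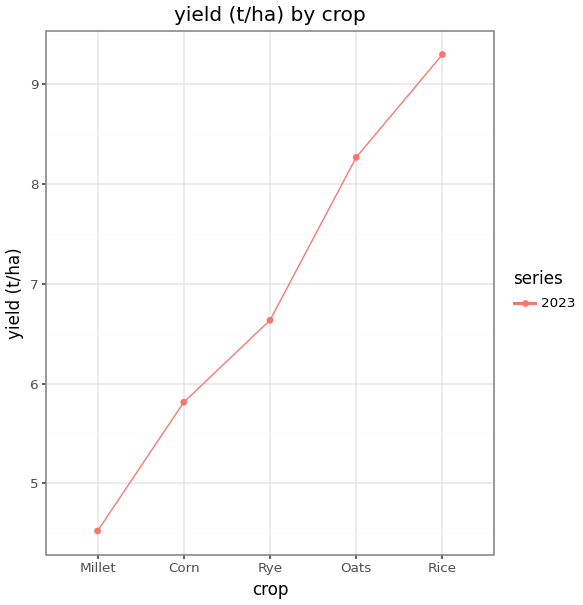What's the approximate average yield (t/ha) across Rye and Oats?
≈ 7.5

(6.5 + 8.5) / 2 ≈ 7.5.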